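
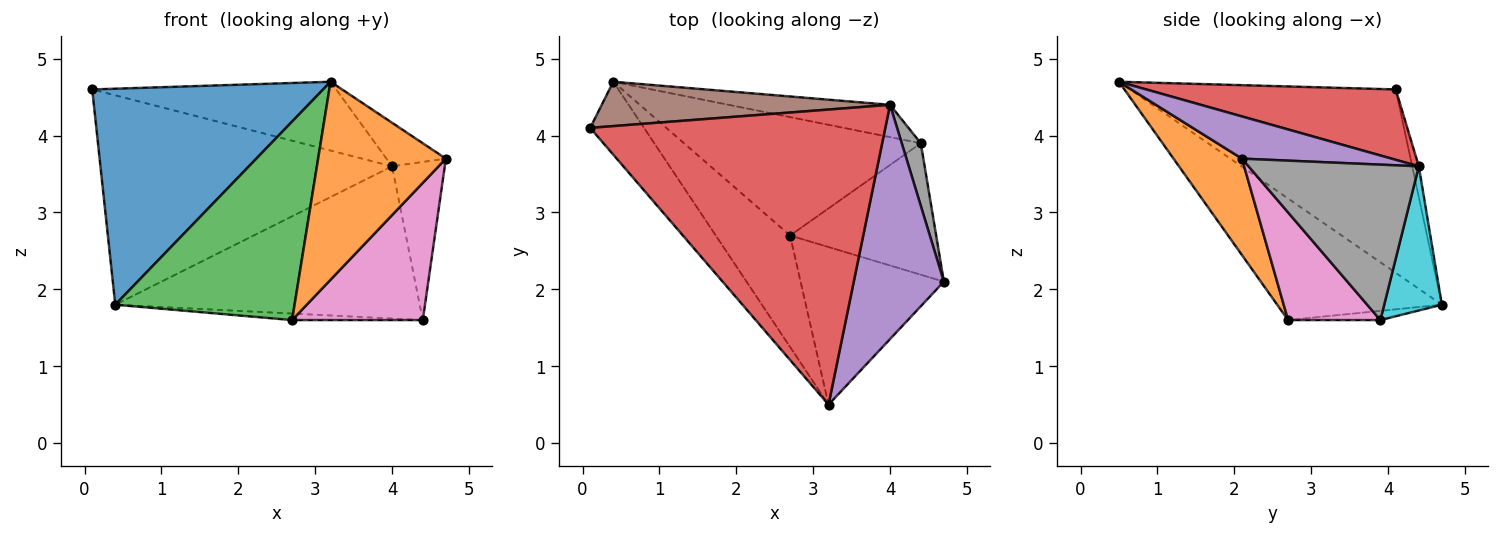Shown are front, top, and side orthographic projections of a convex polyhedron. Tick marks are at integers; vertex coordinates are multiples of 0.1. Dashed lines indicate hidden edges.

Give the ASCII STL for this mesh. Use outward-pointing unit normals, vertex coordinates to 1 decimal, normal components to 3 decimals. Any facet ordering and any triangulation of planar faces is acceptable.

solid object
 facet normal -0.737 -0.641 -0.216
  outer loop
   vertex 0.4 4.7 1.8
   vertex 3.2 0.5 4.7
   vertex 0.1 4.1 4.6
  endloop
 endfacet
 facet normal 0.387 -0.721 -0.574
  outer loop
   vertex 2.7 2.7 1.6
   vertex 4.7 2.1 3.7
   vertex 3.2 0.5 4.7
  endloop
 endfacet
 facet normal -0.625 -0.681 -0.382
  outer loop
   vertex 2.7 2.7 1.6
   vertex 3.2 0.5 4.7
   vertex 0.4 4.7 1.8
  endloop
 endfacet
 facet normal 0.226 0.221 0.949
  outer loop
   vertex 4.0 4.4 3.6
   vertex 0.1 4.1 4.6
   vertex 3.2 0.5 4.7
  endloop
 endfacet
 facet normal 0.418 0.166 0.893
  outer loop
   vertex 4.0 4.4 3.6
   vertex 3.2 0.5 4.7
   vertex 4.7 2.1 3.7
  endloop
 endfacet
 facet normal -0.022 0.978 0.207
  outer loop
   vertex 4.0 4.4 3.6
   vertex 0.4 4.7 1.8
   vertex 0.1 4.1 4.6
  endloop
 endfacet
 facet normal 0.454 -0.643 -0.616
  outer loop
   vertex 4.4 3.9 1.6
   vertex 4.7 2.1 3.7
   vertex 2.7 2.7 1.6
  endloop
 endfacet
 facet normal 0.949 0.294 0.116
  outer loop
   vertex 4.4 3.9 1.6
   vertex 4.0 4.4 3.6
   vertex 4.7 2.1 3.7
  endloop
 endfacet
 facet normal -0.039 0.055 -0.998
  outer loop
   vertex 4.4 3.9 1.6
   vertex 2.7 2.7 1.6
   vertex 0.4 4.7 1.8
  endloop
 endfacet
 facet normal 0.182 0.962 -0.204
  outer loop
   vertex 4.4 3.9 1.6
   vertex 0.4 4.7 1.8
   vertex 4.0 4.4 3.6
  endloop
 endfacet
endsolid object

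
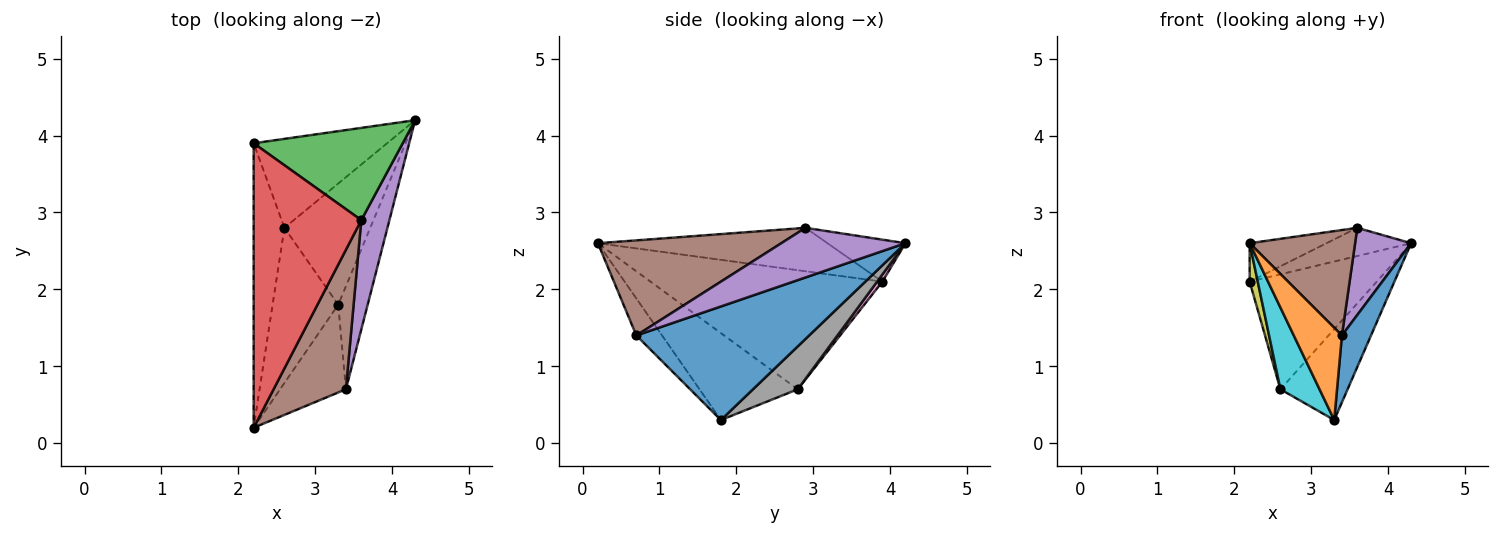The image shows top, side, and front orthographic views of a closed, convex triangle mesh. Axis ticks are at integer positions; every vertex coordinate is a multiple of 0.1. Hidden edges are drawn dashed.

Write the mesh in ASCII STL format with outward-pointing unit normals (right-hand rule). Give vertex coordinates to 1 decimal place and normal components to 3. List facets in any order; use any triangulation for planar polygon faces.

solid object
 facet normal 0.955 -0.161 -0.248
  outer loop
   vertex 3.4 0.7 1.4
   vertex 3.3 1.8 0.3
   vertex 4.3 4.2 2.6
  endloop
 endfacet
 facet normal -0.361 -0.676 -0.643
  outer loop
   vertex 3.4 0.7 1.4
   vertex 2.2 0.2 2.6
   vertex 3.3 1.8 0.3
  endloop
 endfacet
 facet normal -0.260 0.282 0.923
  outer loop
   vertex 3.6 2.9 2.8
   vertex 4.3 4.2 2.6
   vertex 2.2 3.9 2.1
  endloop
 endfacet
 facet normal -0.371 0.124 0.920
  outer loop
   vertex 3.6 2.9 2.8
   vertex 2.2 3.9 2.1
   vertex 2.2 0.2 2.6
  endloop
 endfacet
 facet normal 0.810 -0.366 0.459
  outer loop
   vertex 3.6 2.9 2.8
   vertex 3.4 0.7 1.4
   vertex 4.3 4.2 2.6
  endloop
 endfacet
 facet normal 0.724 -0.416 0.550
  outer loop
   vertex 3.6 2.9 2.8
   vertex 2.2 0.2 2.6
   vertex 3.4 0.7 1.4
  endloop
 endfacet
 facet normal 0.033 0.790 -0.612
  outer loop
   vertex 2.6 2.8 0.7
   vertex 2.2 3.9 2.1
   vertex 4.3 4.2 2.6
  endloop
 endfacet
 facet normal 0.371 0.557 -0.743
  outer loop
   vertex 2.6 2.8 0.7
   vertex 4.3 4.2 2.6
   vertex 3.3 1.8 0.3
  endloop
 endfacet
 facet normal -0.968 -0.034 -0.250
  outer loop
   vertex 2.6 2.8 0.7
   vertex 2.2 0.2 2.6
   vertex 2.2 3.9 2.1
  endloop
 endfacet
 facet normal -0.761 -0.303 -0.574
  outer loop
   vertex 2.6 2.8 0.7
   vertex 3.3 1.8 0.3
   vertex 2.2 0.2 2.6
  endloop
 endfacet
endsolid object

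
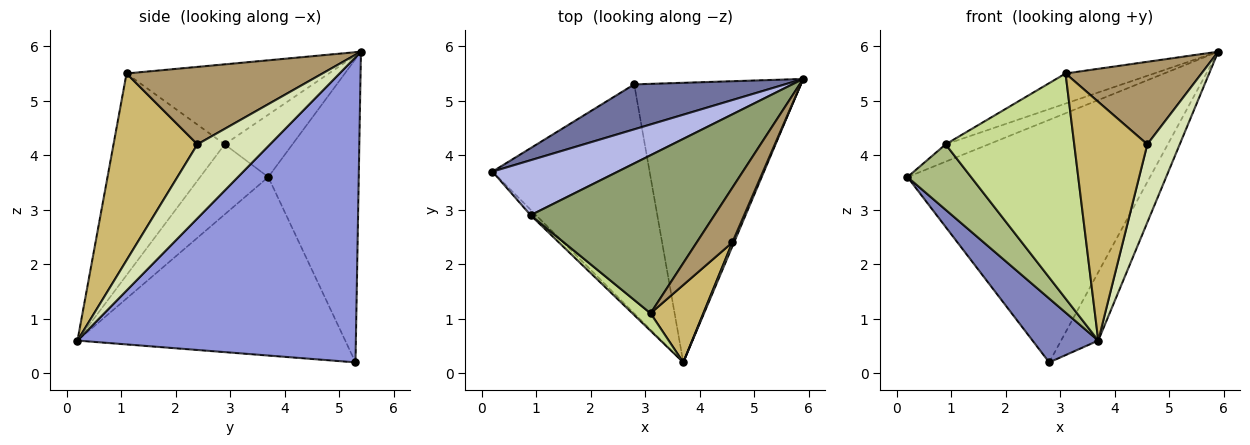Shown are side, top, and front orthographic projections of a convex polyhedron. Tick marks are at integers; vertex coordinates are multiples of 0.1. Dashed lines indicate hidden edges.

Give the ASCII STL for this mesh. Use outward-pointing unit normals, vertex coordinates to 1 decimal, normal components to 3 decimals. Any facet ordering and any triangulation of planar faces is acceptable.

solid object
 facet normal -0.344 0.923 0.171
  outer loop
   vertex 2.8 5.3 0.2
   vertex 0.2 3.7 3.6
   vertex 5.9 5.4 5.9
  endloop
 endfacet
 facet normal -0.738 -0.181 -0.650
  outer loop
   vertex 2.8 5.3 0.2
   vertex 3.7 0.2 0.6
   vertex 0.2 3.7 3.6
  endloop
 endfacet
 facet normal 0.872 0.116 -0.476
  outer loop
   vertex 2.8 5.3 0.2
   vertex 5.9 5.4 5.9
   vertex 3.7 0.2 0.6
  endloop
 endfacet
 facet normal -0.429 0.271 0.862
  outer loop
   vertex 0.9 2.9 4.2
   vertex 5.9 5.4 5.9
   vertex 0.2 3.7 3.6
  endloop
 endfacet
 facet normal -0.393 0.172 0.903
  outer loop
   vertex 0.9 2.9 4.2
   vertex 3.1 1.1 5.5
   vertex 5.9 5.4 5.9
  endloop
 endfacet
 facet normal -0.730 -0.681 -0.057
  outer loop
   vertex 0.9 2.9 4.2
   vertex 0.2 3.7 3.6
   vertex 3.7 0.2 0.6
  endloop
 endfacet
 facet normal -0.653 -0.755 0.059
  outer loop
   vertex 0.9 2.9 4.2
   vertex 3.7 0.2 0.6
   vertex 3.1 1.1 5.5
  endloop
 endfacet
 facet normal 0.913 -0.407 0.021
  outer loop
   vertex 4.6 2.4 4.2
   vertex 3.7 0.2 0.6
   vertex 5.9 5.4 5.9
  endloop
 endfacet
 facet normal 0.769 -0.533 0.353
  outer loop
   vertex 4.6 2.4 4.2
   vertex 5.9 5.4 5.9
   vertex 3.1 1.1 5.5
  endloop
 endfacet
 facet normal 0.737 -0.643 0.208
  outer loop
   vertex 4.6 2.4 4.2
   vertex 3.1 1.1 5.5
   vertex 3.7 0.2 0.6
  endloop
 endfacet
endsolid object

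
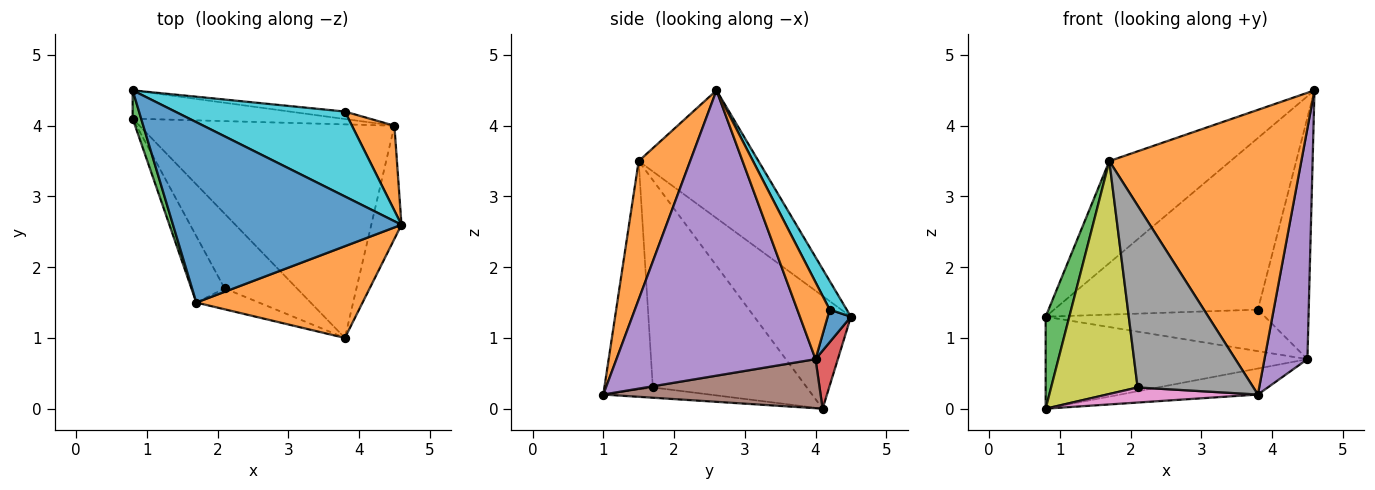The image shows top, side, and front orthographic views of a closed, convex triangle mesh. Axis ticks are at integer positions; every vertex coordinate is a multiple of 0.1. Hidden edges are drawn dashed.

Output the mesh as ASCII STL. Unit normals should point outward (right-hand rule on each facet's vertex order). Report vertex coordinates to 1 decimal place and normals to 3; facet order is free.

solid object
 facet normal -0.438 0.443 0.783
  outer loop
   vertex 1.7 1.5 3.5
   vertex 4.6 2.6 4.5
   vertex 0.8 4.5 1.3
  endloop
 endfacet
 facet normal 0.247 -0.922 0.297
  outer loop
   vertex 1.7 1.5 3.5
   vertex 3.8 1.0 0.2
   vertex 4.6 2.6 4.5
  endloop
 endfacet
 facet normal -0.969 -0.237 0.073
  outer loop
   vertex 1.7 1.5 3.5
   vertex 0.8 4.5 1.3
   vertex 0.8 4.1 0.0
  endloop
 endfacet
 facet normal 0.081 0.953 -0.293
  outer loop
   vertex 4.5 4.0 0.7
   vertex 0.8 4.1 0.0
   vertex 0.8 4.5 1.3
  endloop
 endfacet
 facet normal 0.972 -0.210 -0.103
  outer loop
   vertex 4.5 4.0 0.7
   vertex 4.6 2.6 4.5
   vertex 3.8 1.0 0.2
  endloop
 endfacet
 facet normal 0.188 0.119 -0.975
  outer loop
   vertex 4.5 4.0 0.7
   vertex 3.8 1.0 0.2
   vertex 0.8 4.1 0.0
  endloop
 endfacet
 facet normal -0.138 -0.196 -0.971
  outer loop
   vertex 2.1 1.7 0.3
   vertex 0.8 4.1 0.0
   vertex 3.8 1.0 0.2
  endloop
 endfacet
 facet normal -0.384 -0.917 -0.105
  outer loop
   vertex 2.1 1.7 0.3
   vertex 3.8 1.0 0.2
   vertex 1.7 1.5 3.5
  endloop
 endfacet
 facet normal -0.864 -0.485 -0.138
  outer loop
   vertex 2.1 1.7 0.3
   vertex 1.7 1.5 3.5
   vertex 0.8 4.1 0.0
  endloop
 endfacet
 facet normal 0.075 0.894 0.442
  outer loop
   vertex 3.8 4.2 1.4
   vertex 0.8 4.5 1.3
   vertex 4.6 2.6 4.5
  endloop
 endfacet
 facet normal 0.104 0.979 -0.176
  outer loop
   vertex 3.8 4.2 1.4
   vertex 4.5 4.0 0.7
   vertex 0.8 4.5 1.3
  endloop
 endfacet
 facet normal 0.515 0.808 0.284
  outer loop
   vertex 3.8 4.2 1.4
   vertex 4.6 2.6 4.5
   vertex 4.5 4.0 0.7
  endloop
 endfacet
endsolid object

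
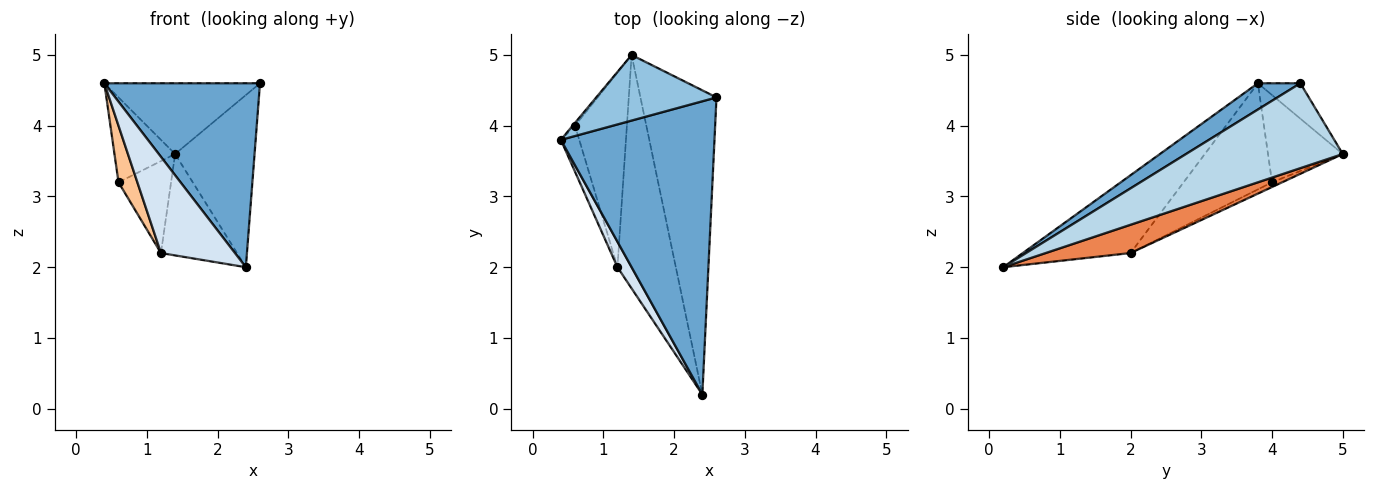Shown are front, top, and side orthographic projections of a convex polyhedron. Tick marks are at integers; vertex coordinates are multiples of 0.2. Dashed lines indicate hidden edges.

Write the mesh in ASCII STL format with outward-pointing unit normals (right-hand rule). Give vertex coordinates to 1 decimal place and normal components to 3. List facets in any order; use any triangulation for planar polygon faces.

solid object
 facet normal 0.143 -0.526 0.838
  outer loop
   vertex 2.4 0.2 2.0
   vertex 2.6 4.4 4.6
   vertex 0.4 3.8 4.6
  endloop
 endfacet
 facet normal -0.196 0.719 0.667
  outer loop
   vertex 1.4 5.0 3.6
   vertex 0.4 3.8 4.6
   vertex 2.6 4.4 4.6
  endloop
 endfacet
 facet normal 0.697 0.353 -0.624
  outer loop
   vertex 1.4 5.0 3.6
   vertex 2.6 4.4 4.6
   vertex 2.4 0.2 2.0
  endloop
 endfacet
 facet normal -0.815 -0.560 0.148
  outer loop
   vertex 1.2 2.0 2.2
   vertex 2.4 0.2 2.0
   vertex 0.4 3.8 4.6
  endloop
 endfacet
 facet normal 0.406 0.364 -0.838
  outer loop
   vertex 1.2 2.0 2.2
   vertex 1.4 5.0 3.6
   vertex 2.4 0.2 2.0
  endloop
 endfacet
 facet normal -0.777 0.630 -0.021
  outer loop
   vertex 0.6 4.0 3.2
   vertex 0.4 3.8 4.6
   vertex 1.4 5.0 3.6
  endloop
 endfacet
 facet normal -0.964 -0.206 -0.167
  outer loop
   vertex 0.6 4.0 3.2
   vertex 1.2 2.0 2.2
   vertex 0.4 3.8 4.6
  endloop
 endfacet
 facet normal -0.082 0.426 -0.901
  outer loop
   vertex 0.6 4.0 3.2
   vertex 1.4 5.0 3.6
   vertex 1.2 2.0 2.2
  endloop
 endfacet
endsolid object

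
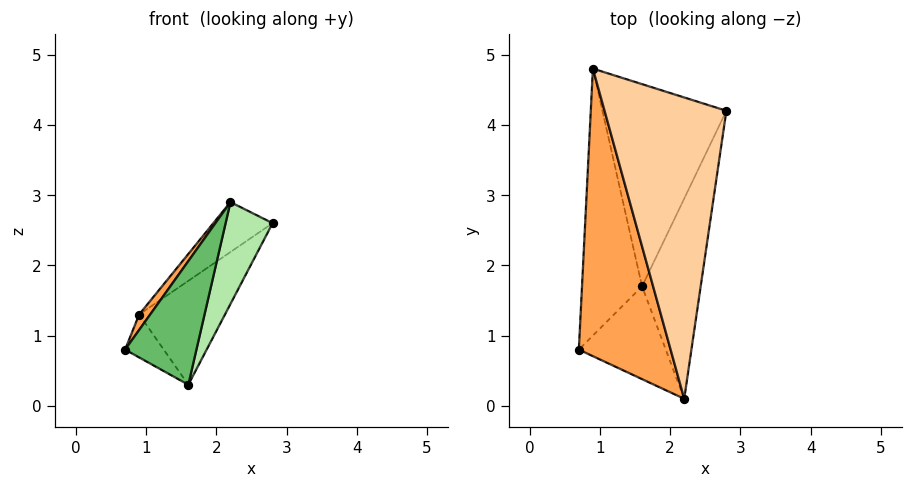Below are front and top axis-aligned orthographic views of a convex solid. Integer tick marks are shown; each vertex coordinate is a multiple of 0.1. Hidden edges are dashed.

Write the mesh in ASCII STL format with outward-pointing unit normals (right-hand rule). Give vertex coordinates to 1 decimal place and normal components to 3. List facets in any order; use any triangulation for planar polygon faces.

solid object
 facet normal -0.577 0.130 -0.806
  outer loop
   vertex 1.6 1.7 0.3
   vertex 0.7 0.8 0.8
   vertex 0.9 4.8 1.3
  endloop
 endfacet
 facet normal 0.601 0.365 -0.711
  outer loop
   vertex 1.6 1.7 0.3
   vertex 0.9 4.8 1.3
   vertex 2.8 4.2 2.6
  endloop
 endfacet
 facet normal -0.818 -0.031 0.574
  outer loop
   vertex 2.2 0.1 2.9
   vertex 0.9 4.8 1.3
   vertex 0.7 0.8 0.8
  endloop
 endfacet
 facet normal -0.529 0.139 0.837
  outer loop
   vertex 2.2 0.1 2.9
   vertex 2.8 4.2 2.6
   vertex 0.9 4.8 1.3
  endloop
 endfacet
 facet normal 0.423 -0.725 -0.544
  outer loop
   vertex 2.2 0.1 2.9
   vertex 0.7 0.8 0.8
   vertex 1.6 1.7 0.3
  endloop
 endfacet
 facet normal 0.936 -0.160 -0.314
  outer loop
   vertex 2.2 0.1 2.9
   vertex 1.6 1.7 0.3
   vertex 2.8 4.2 2.6
  endloop
 endfacet
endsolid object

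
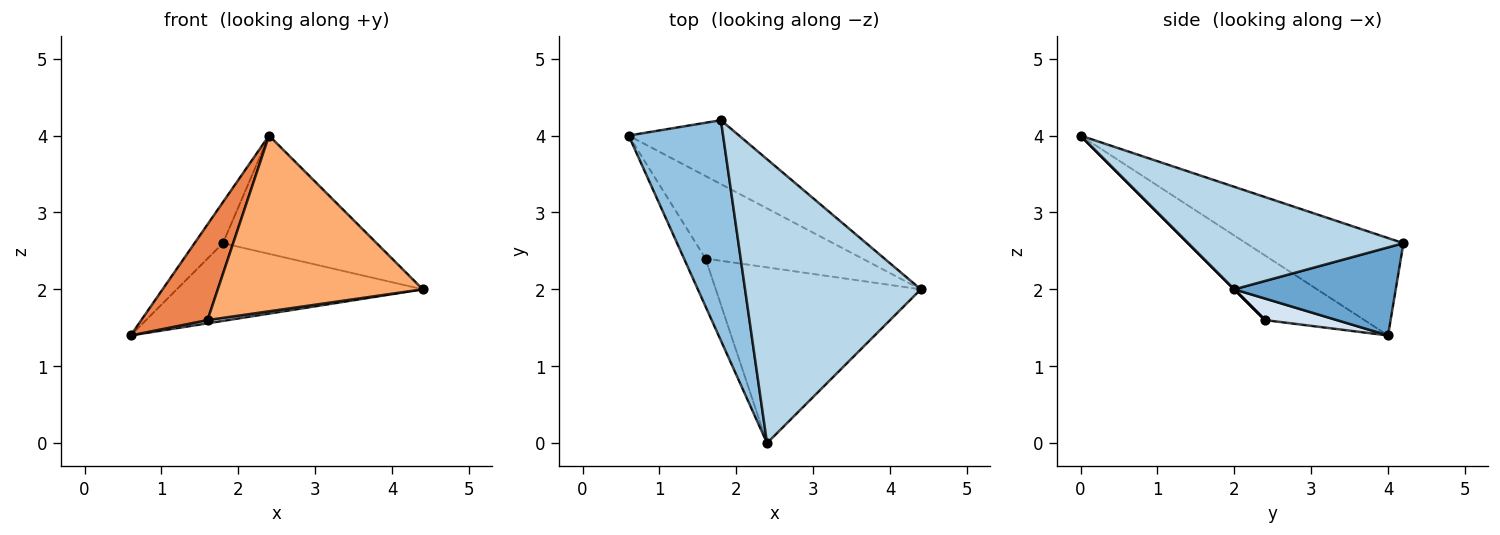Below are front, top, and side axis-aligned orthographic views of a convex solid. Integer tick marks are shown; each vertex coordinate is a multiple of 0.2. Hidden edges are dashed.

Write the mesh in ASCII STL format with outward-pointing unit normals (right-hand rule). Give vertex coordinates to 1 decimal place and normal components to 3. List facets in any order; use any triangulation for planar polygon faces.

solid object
 facet normal 0.452 0.689 -0.567
  outer loop
   vertex 1.8 4.2 2.6
   vertex 4.4 2.0 2.0
   vertex 0.6 4.0 1.4
  endloop
 endfacet
 facet normal -0.712 0.128 0.690
  outer loop
   vertex 1.8 4.2 2.6
   vertex 0.6 4.0 1.4
   vertex 2.4 0.0 4.0
  endloop
 endfacet
 facet normal 0.474 0.339 0.813
  outer loop
   vertex 1.8 4.2 2.6
   vertex 2.4 0.0 4.0
   vertex 4.4 2.0 2.0
  endloop
 endfacet
 facet normal 0.136 -0.039 -0.990
  outer loop
   vertex 1.6 2.4 1.6
   vertex 0.6 4.0 1.4
   vertex 4.4 2.0 2.0
  endloop
 endfacet
 facet normal -0.802 -0.535 -0.267
  outer loop
   vertex 1.6 2.4 1.6
   vertex 2.4 0.0 4.0
   vertex 0.6 4.0 1.4
  endloop
 endfacet
 facet normal 0.000 -0.707 -0.707
  outer loop
   vertex 1.6 2.4 1.6
   vertex 4.4 2.0 2.0
   vertex 2.4 0.0 4.0
  endloop
 endfacet
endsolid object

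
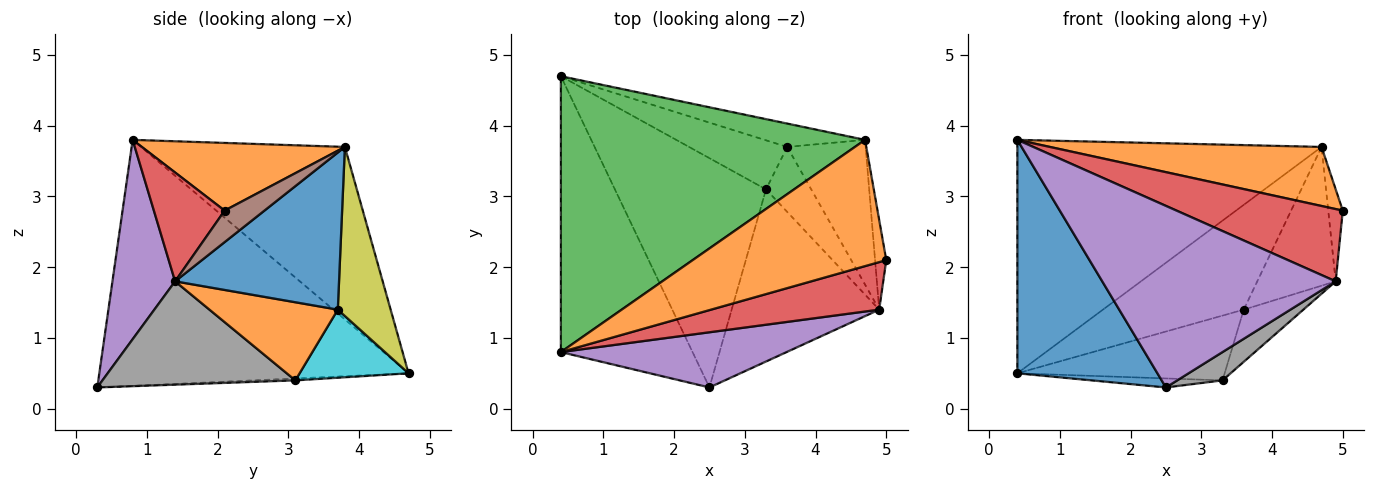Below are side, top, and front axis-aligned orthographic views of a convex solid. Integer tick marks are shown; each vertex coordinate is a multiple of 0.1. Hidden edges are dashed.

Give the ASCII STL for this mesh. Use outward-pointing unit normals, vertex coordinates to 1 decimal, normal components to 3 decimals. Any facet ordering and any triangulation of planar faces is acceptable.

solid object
 facet normal -0.819 -0.371 -0.438
  outer loop
   vertex 2.5 0.3 0.3
   vertex 0.4 0.8 3.8
   vertex 0.4 4.7 0.5
  endloop
 endfacet
 facet normal 0.302 -0.404 0.864
  outer loop
   vertex 4.7 3.8 3.7
   vertex 0.4 0.8 3.8
   vertex 5.0 2.1 2.8
  endloop
 endfacet
 facet normal -0.397 0.593 0.701
  outer loop
   vertex 4.7 3.8 3.7
   vertex 0.4 4.7 0.5
   vertex 0.4 0.8 3.8
  endloop
 endfacet
 facet normal 0.335 -0.787 0.518
  outer loop
   vertex 4.9 1.4 1.8
   vertex 5.0 2.1 2.8
   vertex 0.4 0.8 3.8
  endloop
 endfacet
 facet normal 0.249 -0.927 0.282
  outer loop
   vertex 4.9 1.4 1.8
   vertex 0.4 0.8 3.8
   vertex 2.5 0.3 0.3
  endloop
 endfacet
 facet normal 0.891 0.325 -0.317
  outer loop
   vertex 4.9 1.4 1.8
   vertex 4.7 3.8 3.7
   vertex 5.0 2.1 2.8
  endloop
 endfacet
 facet normal -0.013 0.039 -0.999
  outer loop
   vertex 3.3 3.1 0.4
   vertex 2.5 0.3 0.3
   vertex 0.4 4.7 0.5
  endloop
 endfacet
 facet normal 0.569 -0.133 -0.812
  outer loop
   vertex 3.3 3.1 0.4
   vertex 4.9 1.4 1.8
   vertex 2.5 0.3 0.3
  endloop
 endfacet
 facet normal 0.344 0.917 -0.204
  outer loop
   vertex 3.6 3.7 1.4
   vertex 0.4 4.7 0.5
   vertex 4.7 3.8 3.7
  endloop
 endfacet
 facet normal 0.386 0.735 -0.557
  outer loop
   vertex 3.6 3.7 1.4
   vertex 3.3 3.1 0.4
   vertex 0.4 4.7 0.5
  endloop
 endfacet
 facet normal 0.823 0.394 -0.411
  outer loop
   vertex 3.6 3.7 1.4
   vertex 4.7 3.8 3.7
   vertex 4.9 1.4 1.8
  endloop
 endfacet
 facet normal 0.803 0.373 -0.465
  outer loop
   vertex 3.6 3.7 1.4
   vertex 4.9 1.4 1.8
   vertex 3.3 3.1 0.4
  endloop
 endfacet
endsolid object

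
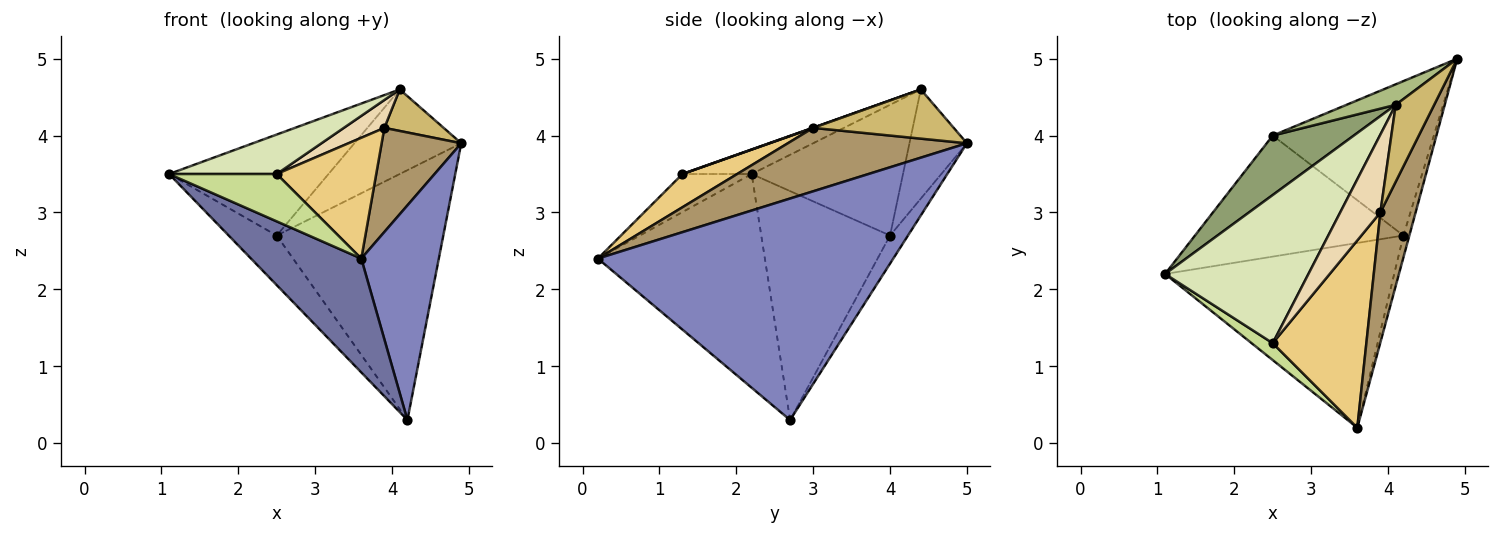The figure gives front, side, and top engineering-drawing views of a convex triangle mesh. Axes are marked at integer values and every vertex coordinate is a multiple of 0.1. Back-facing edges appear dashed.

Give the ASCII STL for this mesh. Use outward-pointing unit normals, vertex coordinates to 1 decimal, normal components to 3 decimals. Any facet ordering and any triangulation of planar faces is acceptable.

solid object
 facet normal -0.622 -0.411 -0.667
  outer loop
   vertex 4.2 2.7 0.3
   vertex 3.6 0.2 2.4
   vertex 1.1 2.2 3.5
  endloop
 endfacet
 facet normal 0.967 -0.254 -0.026
  outer loop
   vertex 4.2 2.7 0.3
   vertex 4.9 5.0 3.9
   vertex 3.6 0.2 2.4
  endloop
 endfacet
 facet normal -0.713 0.266 -0.649
  outer loop
   vertex 2.5 4.0 2.7
   vertex 4.2 2.7 0.3
   vertex 1.1 2.2 3.5
  endloop
 endfacet
 facet normal -0.091 0.847 -0.523
  outer loop
   vertex 2.5 4.0 2.7
   vertex 4.9 5.0 3.9
   vertex 4.2 2.7 0.3
  endloop
 endfacet
 facet normal -0.633 0.667 0.393
  outer loop
   vertex 4.1 4.4 4.6
   vertex 2.5 4.0 2.7
   vertex 1.1 2.2 3.5
  endloop
 endfacet
 facet normal -0.463 0.861 0.209
  outer loop
   vertex 4.1 4.4 4.6
   vertex 4.9 5.0 3.9
   vertex 2.5 4.0 2.7
  endloop
 endfacet
 facet normal -0.518 -0.806 0.288
  outer loop
   vertex 2.5 1.3 3.5
   vertex 1.1 2.2 3.5
   vertex 3.6 0.2 2.4
  endloop
 endfacet
 facet normal -0.163 -0.254 0.953
  outer loop
   vertex 2.5 1.3 3.5
   vertex 4.1 4.4 4.6
   vertex 1.1 2.2 3.5
  endloop
 endfacet
 facet normal 0.815 -0.362 0.453
  outer loop
   vertex 3.9 3.0 4.1
   vertex 3.6 0.2 2.4
   vertex 4.9 5.0 3.9
  endloop
 endfacet
 facet normal 0.748 -0.315 0.584
  outer loop
   vertex 3.9 3.0 4.1
   vertex 4.9 5.0 3.9
   vertex 4.1 4.4 4.6
  endloop
 endfacet
 facet normal 0.286 -0.520 0.805
  outer loop
   vertex 3.9 3.0 4.1
   vertex 2.5 1.3 3.5
   vertex 3.6 0.2 2.4
  endloop
 endfacet
 facet normal 0.006 -0.337 0.941
  outer loop
   vertex 3.9 3.0 4.1
   vertex 4.1 4.4 4.6
   vertex 2.5 1.3 3.5
  endloop
 endfacet
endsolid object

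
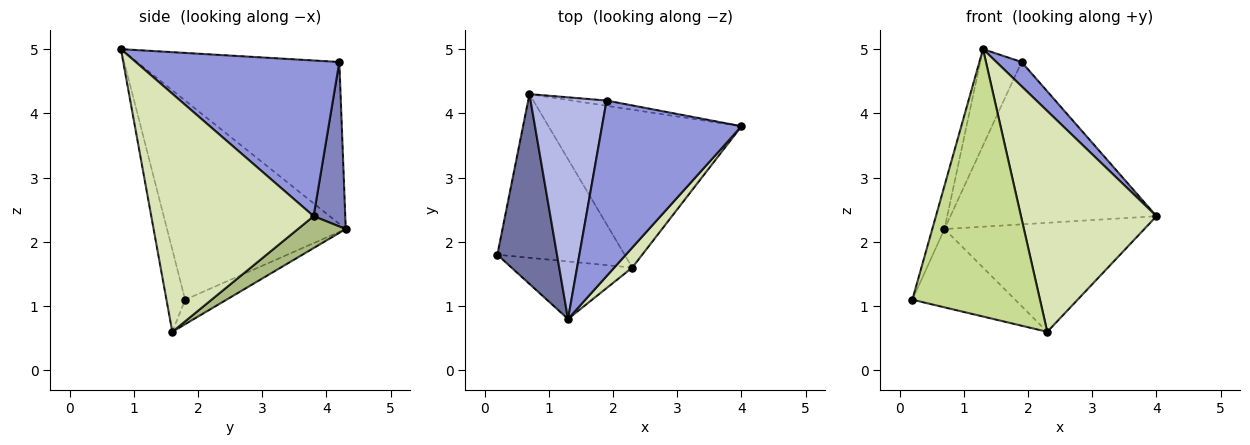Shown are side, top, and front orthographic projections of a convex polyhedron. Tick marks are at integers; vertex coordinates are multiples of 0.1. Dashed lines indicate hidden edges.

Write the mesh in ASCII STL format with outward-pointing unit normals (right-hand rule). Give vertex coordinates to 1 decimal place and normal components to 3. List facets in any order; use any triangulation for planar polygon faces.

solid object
 facet normal -0.956 0.065 0.286
  outer loop
   vertex 1.3 0.8 5.0
   vertex 0.7 4.3 2.2
   vertex 0.2 1.8 1.1
  endloop
 endfacet
 facet normal 0.152 0.988 -0.032
  outer loop
   vertex 1.9 4.2 4.8
   vertex 4.0 3.8 2.4
   vertex 0.7 4.3 2.2
  endloop
 endfacet
 facet normal 0.742 -0.092 0.664
  outer loop
   vertex 1.9 4.2 4.8
   vertex 1.3 0.8 5.0
   vertex 4.0 3.8 2.4
  endloop
 endfacet
 facet normal -0.890 0.182 0.418
  outer loop
   vertex 1.9 4.2 4.8
   vertex 0.7 4.3 2.2
   vertex 1.3 0.8 5.0
  endloop
 endfacet
 facet normal -0.171 0.425 -0.889
  outer loop
   vertex 2.3 1.6 0.6
   vertex 0.2 1.8 1.1
   vertex 0.7 4.3 2.2
  endloop
 endfacet
 facet normal 0.135 0.563 -0.815
  outer loop
   vertex 2.3 1.6 0.6
   vertex 0.7 4.3 2.2
   vertex 4.0 3.8 2.4
  endloop
 endfacet
 facet normal -0.142 -0.968 -0.208
  outer loop
   vertex 2.3 1.6 0.6
   vertex 1.3 0.8 5.0
   vertex 0.2 1.8 1.1
  endloop
 endfacet
 facet normal 0.766 -0.640 0.058
  outer loop
   vertex 2.3 1.6 0.6
   vertex 4.0 3.8 2.4
   vertex 1.3 0.8 5.0
  endloop
 endfacet
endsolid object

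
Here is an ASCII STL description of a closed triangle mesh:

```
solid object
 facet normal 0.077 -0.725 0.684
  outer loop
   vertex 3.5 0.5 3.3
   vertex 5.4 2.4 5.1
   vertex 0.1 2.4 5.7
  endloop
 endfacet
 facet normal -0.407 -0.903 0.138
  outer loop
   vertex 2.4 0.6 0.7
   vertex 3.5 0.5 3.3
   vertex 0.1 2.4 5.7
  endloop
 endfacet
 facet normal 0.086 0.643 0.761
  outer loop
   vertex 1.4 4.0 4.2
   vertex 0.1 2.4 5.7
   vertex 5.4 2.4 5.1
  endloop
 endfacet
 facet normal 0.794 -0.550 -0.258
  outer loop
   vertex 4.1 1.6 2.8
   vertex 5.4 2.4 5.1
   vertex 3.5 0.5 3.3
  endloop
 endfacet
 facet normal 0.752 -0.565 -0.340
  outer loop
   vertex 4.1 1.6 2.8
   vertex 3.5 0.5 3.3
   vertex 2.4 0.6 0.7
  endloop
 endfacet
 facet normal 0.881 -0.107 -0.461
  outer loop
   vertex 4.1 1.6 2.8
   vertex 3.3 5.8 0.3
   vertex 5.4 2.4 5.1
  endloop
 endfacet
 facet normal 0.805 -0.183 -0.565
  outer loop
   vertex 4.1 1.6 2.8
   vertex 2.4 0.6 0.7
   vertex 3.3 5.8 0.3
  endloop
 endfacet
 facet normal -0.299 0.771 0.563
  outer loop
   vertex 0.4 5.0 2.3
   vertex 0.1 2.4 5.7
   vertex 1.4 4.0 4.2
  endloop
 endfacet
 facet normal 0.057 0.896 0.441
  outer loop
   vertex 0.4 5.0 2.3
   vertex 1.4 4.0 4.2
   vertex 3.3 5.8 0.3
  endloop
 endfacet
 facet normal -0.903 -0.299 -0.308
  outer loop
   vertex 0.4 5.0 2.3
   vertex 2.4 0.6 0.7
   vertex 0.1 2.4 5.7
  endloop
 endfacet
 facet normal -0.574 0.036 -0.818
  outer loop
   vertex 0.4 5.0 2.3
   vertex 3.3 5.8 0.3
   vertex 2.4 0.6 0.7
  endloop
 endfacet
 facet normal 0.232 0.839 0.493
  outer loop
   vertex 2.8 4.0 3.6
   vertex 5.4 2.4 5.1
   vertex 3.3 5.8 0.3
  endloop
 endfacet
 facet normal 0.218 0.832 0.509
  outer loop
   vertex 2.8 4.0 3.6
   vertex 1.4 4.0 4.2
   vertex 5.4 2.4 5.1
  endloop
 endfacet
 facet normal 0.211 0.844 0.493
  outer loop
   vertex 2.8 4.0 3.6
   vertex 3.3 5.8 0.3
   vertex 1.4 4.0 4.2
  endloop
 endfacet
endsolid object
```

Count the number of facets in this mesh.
14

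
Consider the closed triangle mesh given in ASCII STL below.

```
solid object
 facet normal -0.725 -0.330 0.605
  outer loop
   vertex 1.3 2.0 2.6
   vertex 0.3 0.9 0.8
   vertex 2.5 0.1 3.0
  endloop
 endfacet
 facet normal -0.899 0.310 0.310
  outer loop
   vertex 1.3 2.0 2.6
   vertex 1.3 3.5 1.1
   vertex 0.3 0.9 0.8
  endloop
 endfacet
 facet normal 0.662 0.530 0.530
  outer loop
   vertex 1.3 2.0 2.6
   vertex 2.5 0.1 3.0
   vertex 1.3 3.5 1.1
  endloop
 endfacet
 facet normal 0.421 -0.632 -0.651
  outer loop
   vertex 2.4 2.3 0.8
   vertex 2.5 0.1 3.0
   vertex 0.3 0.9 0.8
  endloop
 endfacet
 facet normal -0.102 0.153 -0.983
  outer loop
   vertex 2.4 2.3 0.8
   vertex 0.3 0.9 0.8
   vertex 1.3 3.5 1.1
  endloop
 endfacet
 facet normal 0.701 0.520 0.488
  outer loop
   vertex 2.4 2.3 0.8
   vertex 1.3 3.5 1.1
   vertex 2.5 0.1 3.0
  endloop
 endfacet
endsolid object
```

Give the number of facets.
6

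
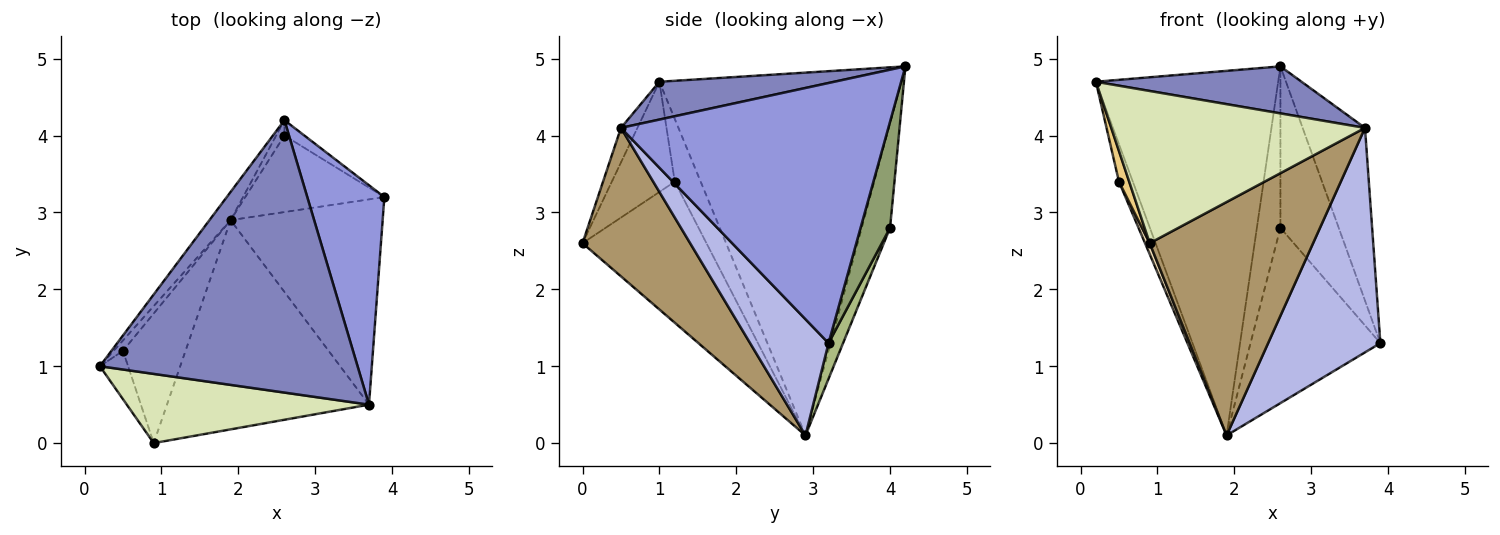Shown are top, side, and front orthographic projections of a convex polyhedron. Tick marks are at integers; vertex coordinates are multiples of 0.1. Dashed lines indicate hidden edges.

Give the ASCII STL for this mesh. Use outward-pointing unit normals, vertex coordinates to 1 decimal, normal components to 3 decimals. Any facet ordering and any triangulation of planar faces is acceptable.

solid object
 facet normal -0.798 0.601 -0.046
  outer loop
   vertex 1.9 2.9 0.1
   vertex 0.2 1.0 4.7
   vertex 2.6 4.2 4.9
  endloop
 endfacet
 facet normal 0.143 -0.168 0.975
  outer loop
   vertex 3.7 0.5 4.1
   vertex 2.6 4.2 4.9
   vertex 0.2 1.0 4.7
  endloop
 endfacet
 facet normal 0.936 0.218 0.277
  outer loop
   vertex 3.7 0.5 4.1
   vertex 3.9 3.2 1.3
   vertex 2.6 4.2 4.9
  endloop
 endfacet
 facet normal 0.458 -0.656 -0.600
  outer loop
   vertex 3.7 0.5 4.1
   vertex 1.9 2.9 0.1
   vertex 3.9 3.2 1.3
  endloop
 endfacet
 facet normal 0.450 0.889 -0.085
  outer loop
   vertex 2.6 4.0 2.8
   vertex 2.6 4.2 4.9
   vertex 3.9 3.2 1.3
  endloop
 endfacet
 facet normal 0.102 0.912 -0.398
  outer loop
   vertex 2.6 4.0 2.8
   vertex 3.9 3.2 1.3
   vertex 1.9 2.9 0.1
  endloop
 endfacet
 facet normal -0.768 0.638 -0.061
  outer loop
   vertex 2.6 4.0 2.8
   vertex 1.9 2.9 0.1
   vertex 2.6 4.2 4.9
  endloop
 endfacet
 facet normal -0.059 -0.909 0.413
  outer loop
   vertex 0.9 0.0 2.6
   vertex 3.7 0.5 4.1
   vertex 0.2 1.0 4.7
  endloop
 endfacet
 facet normal 0.440 -0.668 -0.599
  outer loop
   vertex 0.9 0.0 2.6
   vertex 1.9 2.9 0.1
   vertex 3.7 0.5 4.1
  endloop
 endfacet
 facet normal -0.874 0.468 -0.130
  outer loop
   vertex 0.5 1.2 3.4
   vertex 0.2 1.0 4.7
   vertex 1.9 2.9 0.1
  endloop
 endfacet
 facet normal -0.957 -0.156 -0.245
  outer loop
   vertex 0.5 1.2 3.4
   vertex 0.9 0.0 2.6
   vertex 0.2 1.0 4.7
  endloop
 endfacet
 facet normal -0.914 -0.034 -0.405
  outer loop
   vertex 0.5 1.2 3.4
   vertex 1.9 2.9 0.1
   vertex 0.9 0.0 2.6
  endloop
 endfacet
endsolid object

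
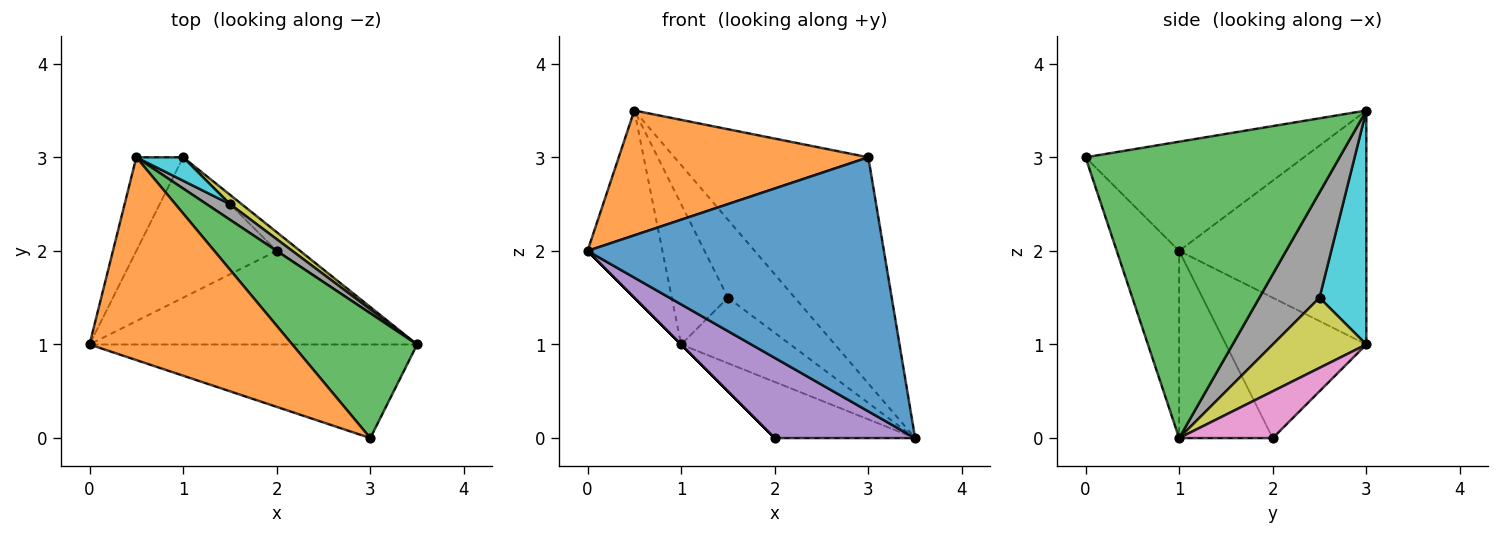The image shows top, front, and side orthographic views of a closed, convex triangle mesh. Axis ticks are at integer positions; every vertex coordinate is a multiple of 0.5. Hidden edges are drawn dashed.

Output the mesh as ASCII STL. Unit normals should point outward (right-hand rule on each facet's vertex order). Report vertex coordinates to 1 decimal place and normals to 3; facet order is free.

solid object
 facet normal -0.194 -0.921 -0.339
  outer loop
   vertex 3.0 0.0 3.0
   vertex 0.0 1.0 2.0
   vertex 3.5 1.0 0.0
  endloop
 endfacet
 facet normal -0.417 -0.476 0.774
  outer loop
   vertex 3.0 0.0 3.0
   vertex 0.5 3.0 3.5
   vertex 0.0 1.0 2.0
  endloop
 endfacet
 facet normal 0.754 0.575 0.317
  outer loop
   vertex 3.0 0.0 3.0
   vertex 3.5 1.0 0.0
   vertex 0.5 3.0 3.5
  endloop
 endfacet
 facet normal -0.913 0.365 -0.183
  outer loop
   vertex 1.0 3.0 1.0
   vertex 0.0 1.0 2.0
   vertex 0.5 3.0 3.5
  endloop
 endfacet
 facet normal -0.398 -0.597 -0.697
  outer loop
   vertex 2.0 2.0 0.0
   vertex 3.5 1.0 0.0
   vertex 0.0 1.0 2.0
  endloop
 endfacet
 facet normal -0.707 0.000 -0.707
  outer loop
   vertex 2.0 2.0 0.0
   vertex 0.0 1.0 2.0
   vertex 1.0 3.0 1.0
  endloop
 endfacet
 facet normal 0.535 0.802 -0.267
  outer loop
   vertex 2.0 2.0 0.0
   vertex 1.0 3.0 1.0
   vertex 3.5 1.0 0.0
  endloop
 endfacet
 facet normal 0.662 0.735 0.147
  outer loop
   vertex 1.5 2.5 1.5
   vertex 0.5 3.0 3.5
   vertex 3.5 1.0 0.0
  endloop
 endfacet
 facet normal 0.647 0.755 0.108
  outer loop
   vertex 1.5 2.5 1.5
   vertex 3.5 1.0 0.0
   vertex 1.0 3.0 1.0
  endloop
 endfacet
 facet normal 0.635 0.762 0.127
  outer loop
   vertex 1.5 2.5 1.5
   vertex 1.0 3.0 1.0
   vertex 0.5 3.0 3.5
  endloop
 endfacet
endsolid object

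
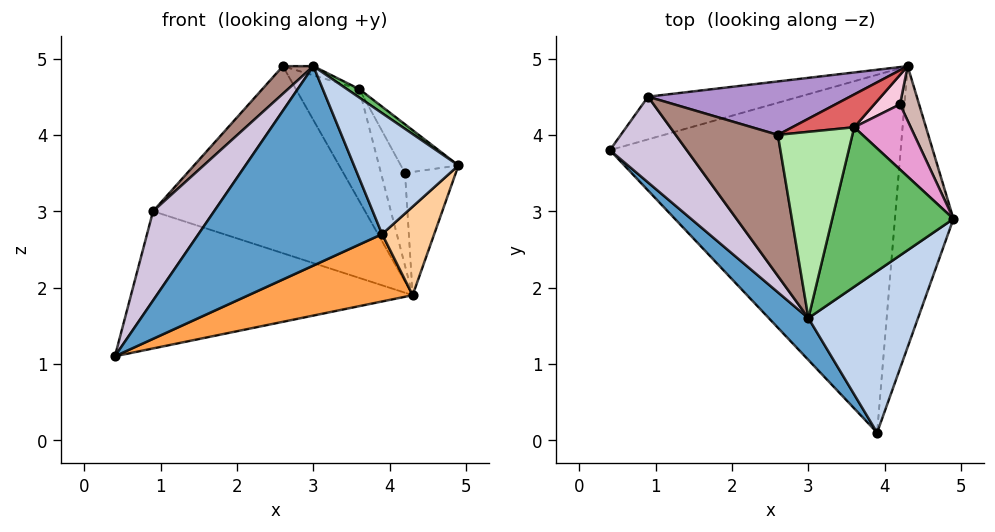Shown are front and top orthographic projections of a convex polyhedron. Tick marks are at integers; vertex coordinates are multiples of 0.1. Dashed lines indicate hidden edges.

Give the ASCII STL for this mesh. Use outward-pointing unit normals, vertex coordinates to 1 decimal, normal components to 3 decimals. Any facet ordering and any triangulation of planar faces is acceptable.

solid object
 facet normal -0.748 -0.649 0.136
  outer loop
   vertex 3.0 1.6 4.9
   vertex 0.4 3.8 1.1
   vertex 3.9 0.1 2.7
  endloop
 endfacet
 facet normal 0.692 -0.433 0.578
  outer loop
   vertex 3.0 1.6 4.9
   vertex 3.9 0.1 2.7
   vertex 4.9 2.9 3.6
  endloop
 endfacet
 facet normal 0.246 -0.179 -0.953
  outer loop
   vertex 4.3 4.9 1.9
   vertex 3.9 0.1 2.7
   vertex 0.4 3.8 1.1
  endloop
 endfacet
 facet normal 0.862 -0.152 -0.484
  outer loop
   vertex 4.3 4.9 1.9
   vertex 4.9 2.9 3.6
   vertex 3.9 0.1 2.7
  endloop
 endfacet
 facet normal 0.584 -0.043 0.811
  outer loop
   vertex 3.6 4.1 4.6
   vertex 3.0 1.6 4.9
   vertex 4.9 2.9 3.6
  endloop
 endfacet
 facet normal 0.283 0.047 0.958
  outer loop
   vertex 3.6 4.1 4.6
   vertex 2.6 4.0 4.9
   vertex 3.0 1.6 4.9
  endloop
 endfacet
 facet normal -0.012 0.960 0.281
  outer loop
   vertex 3.6 4.1 4.6
   vertex 4.3 4.9 1.9
   vertex 2.6 4.0 4.9
  endloop
 endfacet
 facet normal -0.204 0.935 -0.291
  outer loop
   vertex 0.9 4.5 3.0
   vertex 4.3 4.9 1.9
   vertex 0.4 3.8 1.1
  endloop
 endfacet
 facet normal -0.024 0.961 0.275
  outer loop
   vertex 0.9 4.5 3.0
   vertex 2.6 4.0 4.9
   vertex 4.3 4.9 1.9
  endloop
 endfacet
 facet normal -0.851 -0.378 0.363
  outer loop
   vertex 0.9 4.5 3.0
   vertex 0.4 3.8 1.1
   vertex 3.0 1.6 4.9
  endloop
 endfacet
 facet normal -0.756 -0.126 0.643
  outer loop
   vertex 0.9 4.5 3.0
   vertex 3.0 1.6 4.9
   vertex 2.6 4.0 4.9
  endloop
 endfacet
 facet normal 0.885 0.426 0.188
  outer loop
   vertex 4.2 4.4 3.5
   vertex 4.9 2.9 3.6
   vertex 4.3 4.9 1.9
  endloop
 endfacet
 facet normal 0.760 0.389 0.521
  outer loop
   vertex 4.2 4.4 3.5
   vertex 3.6 4.1 4.6
   vertex 4.9 2.9 3.6
  endloop
 endfacet
 facet normal 0.078 0.950 0.302
  outer loop
   vertex 4.2 4.4 3.5
   vertex 4.3 4.9 1.9
   vertex 3.6 4.1 4.6
  endloop
 endfacet
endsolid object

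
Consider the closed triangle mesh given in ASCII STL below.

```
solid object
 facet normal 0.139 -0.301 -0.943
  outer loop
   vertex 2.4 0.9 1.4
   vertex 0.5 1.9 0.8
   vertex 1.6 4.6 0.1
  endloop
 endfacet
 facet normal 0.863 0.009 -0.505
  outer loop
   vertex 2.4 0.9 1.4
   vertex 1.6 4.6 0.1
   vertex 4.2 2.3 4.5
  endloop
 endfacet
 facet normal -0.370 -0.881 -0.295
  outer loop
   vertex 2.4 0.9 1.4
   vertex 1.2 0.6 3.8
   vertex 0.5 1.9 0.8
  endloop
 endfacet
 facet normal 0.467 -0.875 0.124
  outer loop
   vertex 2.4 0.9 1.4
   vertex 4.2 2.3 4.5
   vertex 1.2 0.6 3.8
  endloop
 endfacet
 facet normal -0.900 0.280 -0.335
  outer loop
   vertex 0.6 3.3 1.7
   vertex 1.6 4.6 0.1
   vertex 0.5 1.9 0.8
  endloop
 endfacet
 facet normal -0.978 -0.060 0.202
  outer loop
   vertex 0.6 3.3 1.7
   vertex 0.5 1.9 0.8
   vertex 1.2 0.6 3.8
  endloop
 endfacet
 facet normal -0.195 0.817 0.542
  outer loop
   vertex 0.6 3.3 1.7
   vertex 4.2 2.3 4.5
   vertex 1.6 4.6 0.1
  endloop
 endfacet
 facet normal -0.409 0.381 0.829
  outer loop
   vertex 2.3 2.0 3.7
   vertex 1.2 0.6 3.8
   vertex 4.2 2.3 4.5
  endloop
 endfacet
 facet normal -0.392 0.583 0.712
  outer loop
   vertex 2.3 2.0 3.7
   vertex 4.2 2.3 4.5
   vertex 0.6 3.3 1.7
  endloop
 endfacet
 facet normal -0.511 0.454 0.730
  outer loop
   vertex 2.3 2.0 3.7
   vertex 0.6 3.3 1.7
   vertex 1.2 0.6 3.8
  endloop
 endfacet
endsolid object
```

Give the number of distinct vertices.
7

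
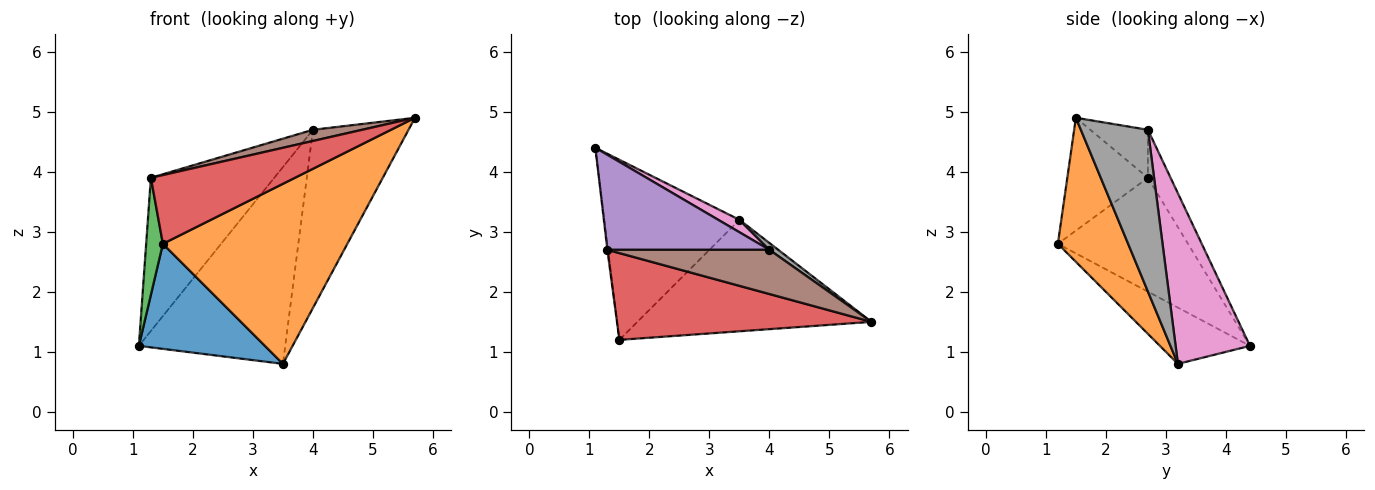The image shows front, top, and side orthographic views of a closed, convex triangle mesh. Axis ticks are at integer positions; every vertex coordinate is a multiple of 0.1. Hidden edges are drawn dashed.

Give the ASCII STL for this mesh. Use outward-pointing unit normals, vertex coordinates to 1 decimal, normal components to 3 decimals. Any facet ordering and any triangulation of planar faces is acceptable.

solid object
 facet normal -0.339 -0.474 -0.813
  outer loop
   vertex 3.5 3.2 0.8
   vertex 1.5 1.2 2.8
   vertex 1.1 4.4 1.1
  endloop
 endfacet
 facet normal 0.308 -0.809 -0.501
  outer loop
   vertex 3.5 3.2 0.8
   vertex 5.7 1.5 4.9
   vertex 1.5 1.2 2.8
  endloop
 endfacet
 facet normal -0.992 -0.127 -0.007
  outer loop
   vertex 1.3 2.7 3.9
   vertex 1.1 4.4 1.1
   vertex 1.5 1.2 2.8
  endloop
 endfacet
 facet normal -0.328 -0.587 0.740
  outer loop
   vertex 1.3 2.7 3.9
   vertex 1.5 1.2 2.8
   vertex 5.7 1.5 4.9
  endloop
 endfacet
 facet normal -0.154 0.840 0.521
  outer loop
   vertex 4.0 2.7 4.7
   vertex 1.1 4.4 1.1
   vertex 1.3 2.7 3.9
  endloop
 endfacet
 facet normal -0.276 -0.236 0.932
  outer loop
   vertex 4.0 2.7 4.7
   vertex 1.3 2.7 3.9
   vertex 5.7 1.5 4.9
  endloop
 endfacet
 facet normal 0.452 0.890 0.056
  outer loop
   vertex 4.0 2.7 4.7
   vertex 3.5 3.2 0.8
   vertex 1.1 4.4 1.1
  endloop
 endfacet
 facet normal 0.574 0.818 0.031
  outer loop
   vertex 4.0 2.7 4.7
   vertex 5.7 1.5 4.9
   vertex 3.5 3.2 0.8
  endloop
 endfacet
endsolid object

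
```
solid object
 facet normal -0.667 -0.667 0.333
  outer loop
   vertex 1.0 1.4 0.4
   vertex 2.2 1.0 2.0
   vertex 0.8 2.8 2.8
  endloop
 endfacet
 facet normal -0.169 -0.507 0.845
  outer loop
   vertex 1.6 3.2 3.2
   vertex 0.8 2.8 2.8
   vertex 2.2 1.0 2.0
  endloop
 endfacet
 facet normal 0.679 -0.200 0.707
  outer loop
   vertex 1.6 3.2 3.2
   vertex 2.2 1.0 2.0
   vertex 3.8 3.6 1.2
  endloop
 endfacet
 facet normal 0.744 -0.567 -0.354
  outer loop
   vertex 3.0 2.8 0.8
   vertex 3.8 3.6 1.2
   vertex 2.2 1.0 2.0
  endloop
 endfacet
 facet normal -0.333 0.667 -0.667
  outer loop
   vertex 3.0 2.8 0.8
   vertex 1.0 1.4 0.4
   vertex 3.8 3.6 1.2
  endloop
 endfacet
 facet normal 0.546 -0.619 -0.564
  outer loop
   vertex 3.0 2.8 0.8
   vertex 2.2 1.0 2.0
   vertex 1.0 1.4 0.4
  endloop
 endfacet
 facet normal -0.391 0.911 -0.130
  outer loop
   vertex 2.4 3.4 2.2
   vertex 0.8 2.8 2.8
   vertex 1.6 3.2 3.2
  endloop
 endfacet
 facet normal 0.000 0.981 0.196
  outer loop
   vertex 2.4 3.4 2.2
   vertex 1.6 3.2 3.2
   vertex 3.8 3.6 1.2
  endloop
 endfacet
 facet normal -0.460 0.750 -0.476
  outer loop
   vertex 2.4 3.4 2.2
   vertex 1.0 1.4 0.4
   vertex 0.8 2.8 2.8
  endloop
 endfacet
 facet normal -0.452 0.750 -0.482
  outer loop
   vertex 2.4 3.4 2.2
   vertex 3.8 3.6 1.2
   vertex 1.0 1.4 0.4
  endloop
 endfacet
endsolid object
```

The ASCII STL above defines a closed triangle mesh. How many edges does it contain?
15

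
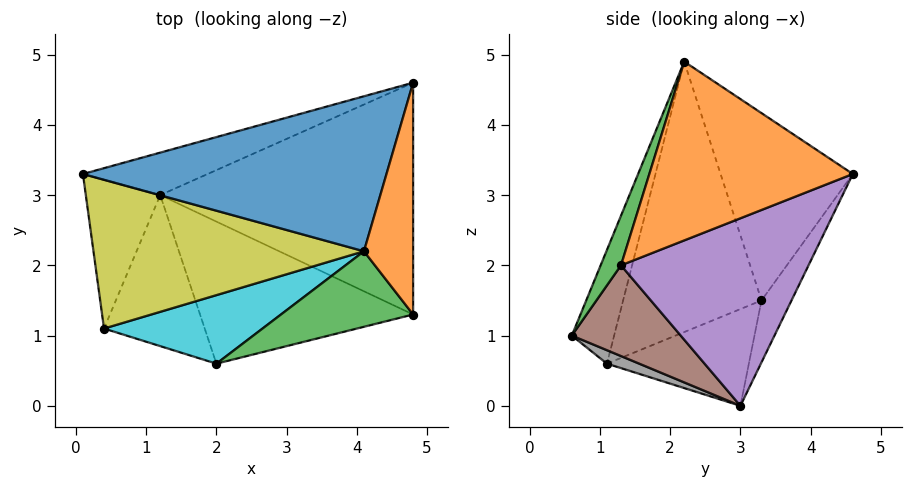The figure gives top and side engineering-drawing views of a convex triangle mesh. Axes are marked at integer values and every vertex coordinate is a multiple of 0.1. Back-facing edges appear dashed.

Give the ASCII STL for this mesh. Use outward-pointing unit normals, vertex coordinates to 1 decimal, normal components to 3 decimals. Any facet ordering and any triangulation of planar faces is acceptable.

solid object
 facet normal -0.426 0.585 0.690
  outer loop
   vertex 4.1 2.2 4.9
   vertex 4.8 4.6 3.3
   vertex 0.1 3.3 1.5
  endloop
 endfacet
 facet normal 0.959 -0.104 0.264
  outer loop
   vertex 4.1 2.2 4.9
   vertex 4.8 1.3 2.0
   vertex 4.8 4.6 3.3
  endloop
 endfacet
 facet normal 0.120 -0.940 0.321
  outer loop
   vertex 2.0 0.6 1.0
   vertex 4.8 1.3 2.0
   vertex 4.1 2.2 4.9
  endloop
 endfacet
 facet normal -0.147 0.944 -0.297
  outer loop
   vertex 1.2 3.0 0.0
   vertex 0.1 3.3 1.5
   vertex 4.8 4.6 3.3
  endloop
 endfacet
 facet normal 0.568 0.302 -0.766
  outer loop
   vertex 1.2 3.0 0.0
   vertex 4.8 4.6 3.3
   vertex 4.8 1.3 2.0
  endloop
 endfacet
 facet normal 0.380 -0.245 -0.892
  outer loop
   vertex 1.2 3.0 0.0
   vertex 4.8 1.3 2.0
   vertex 2.0 0.6 1.0
  endloop
 endfacet
 facet normal -0.785 0.140 -0.604
  outer loop
   vertex 0.4 1.1 0.6
   vertex 0.1 3.3 1.5
   vertex 1.2 3.0 0.0
  endloop
 endfacet
 facet normal 0.124 -0.346 -0.930
  outer loop
   vertex 0.4 1.1 0.6
   vertex 1.2 3.0 0.0
   vertex 2.0 0.6 1.0
  endloop
 endfacet
 facet normal -0.660 -0.360 0.660
  outer loop
   vertex 0.4 1.1 0.6
   vertex 4.1 2.2 4.9
   vertex 0.1 3.3 1.5
  endloop
 endfacet
 facet normal -0.370 -0.772 0.516
  outer loop
   vertex 0.4 1.1 0.6
   vertex 2.0 0.6 1.0
   vertex 4.1 2.2 4.9
  endloop
 endfacet
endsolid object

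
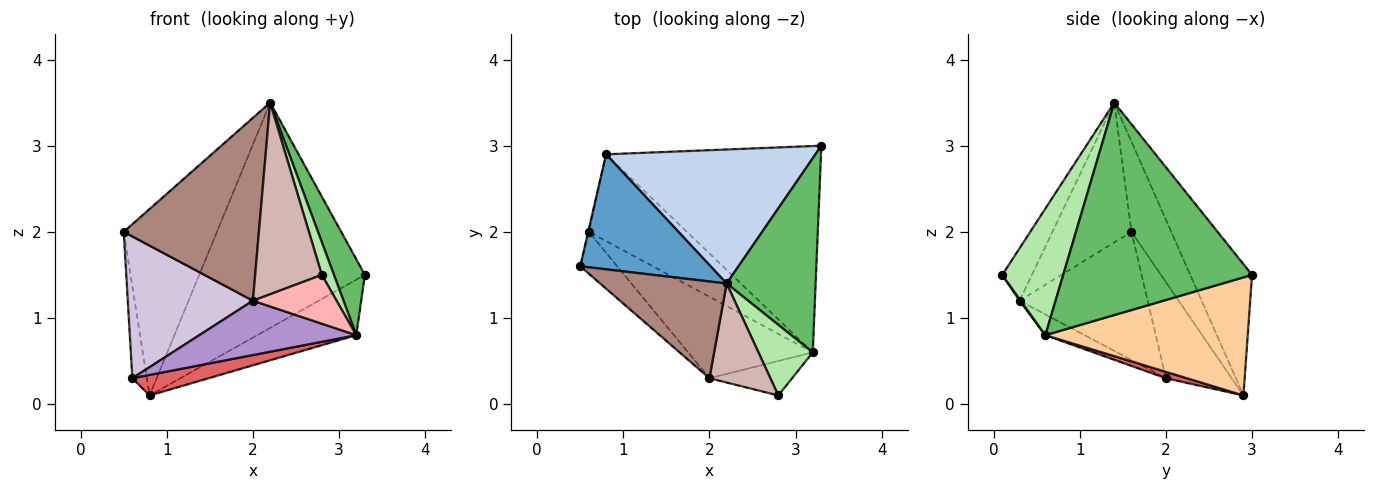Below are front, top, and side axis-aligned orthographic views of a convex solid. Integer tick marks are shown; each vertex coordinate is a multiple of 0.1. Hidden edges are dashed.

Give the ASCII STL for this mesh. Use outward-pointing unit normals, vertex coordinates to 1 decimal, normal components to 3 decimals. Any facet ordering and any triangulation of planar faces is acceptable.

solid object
 facet normal -0.341 0.800 0.493
  outer loop
   vertex 2.2 1.4 3.5
   vertex 0.8 2.9 0.1
   vertex 0.5 1.6 2.0
  endloop
 endfacet
 facet normal -0.305 0.818 0.487
  outer loop
   vertex 2.2 1.4 3.5
   vertex 3.3 3.0 1.5
   vertex 0.8 2.9 0.1
  endloop
 endfacet
 facet normal -0.976 0.215 -0.007
  outer loop
   vertex 0.6 2.0 0.3
   vertex 0.5 1.6 2.0
   vertex 0.8 2.9 0.1
  endloop
 endfacet
 facet normal 0.469 0.229 -0.853
  outer loop
   vertex 3.2 0.6 0.8
   vertex 0.8 2.9 0.1
   vertex 3.3 3.0 1.5
  endloop
 endfacet
 facet normal 0.912 -0.149 0.382
  outer loop
   vertex 3.2 0.6 0.8
   vertex 3.3 3.0 1.5
   vertex 2.2 1.4 3.5
  endloop
 endfacet
 facet normal 0.904 -0.180 0.388
  outer loop
   vertex 3.2 0.6 0.8
   vertex 2.2 1.4 3.5
   vertex 2.8 0.1 1.5
  endloop
 endfacet
 facet normal 0.063 -0.230 -0.971
  outer loop
   vertex 3.2 0.6 0.8
   vertex 0.6 2.0 0.3
   vertex 0.8 2.9 0.1
  endloop
 endfacet
 facet normal 0.012 -0.817 -0.577
  outer loop
   vertex 2.0 0.3 1.2
   vertex 3.2 0.6 0.8
   vertex 2.8 0.1 1.5
  endloop
 endfacet
 facet normal -0.137 -0.549 -0.824
  outer loop
   vertex 2.0 0.3 1.2
   vertex 0.6 2.0 0.3
   vertex 3.2 0.6 0.8
  endloop
 endfacet
 facet normal -0.701 -0.684 -0.202
  outer loop
   vertex 2.0 0.3 1.2
   vertex 0.5 1.6 2.0
   vertex 0.6 2.0 0.3
  endloop
 endfacet
 facet normal -0.459 -0.785 0.415
  outer loop
   vertex 2.0 0.3 1.2
   vertex 2.2 1.4 3.5
   vertex 0.5 1.6 2.0
  endloop
 endfacet
 facet normal -0.367 -0.826 0.427
  outer loop
   vertex 2.0 0.3 1.2
   vertex 2.8 0.1 1.5
   vertex 2.2 1.4 3.5
  endloop
 endfacet
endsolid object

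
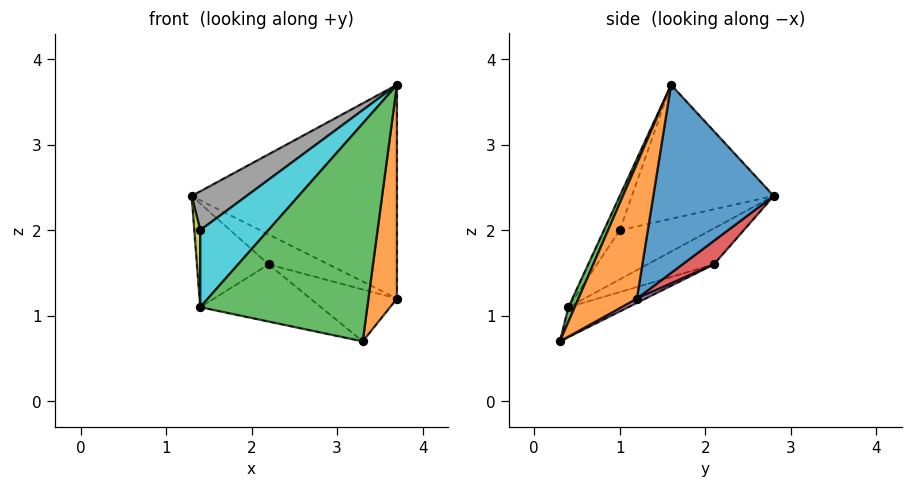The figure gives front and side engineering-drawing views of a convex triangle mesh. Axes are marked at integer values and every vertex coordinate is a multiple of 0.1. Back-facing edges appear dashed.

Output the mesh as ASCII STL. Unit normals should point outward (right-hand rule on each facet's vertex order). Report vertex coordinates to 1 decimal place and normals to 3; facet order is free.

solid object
 facet normal 0.501 0.854 -0.137
  outer loop
   vertex 3.7 1.6 3.7
   vertex 3.7 1.2 1.2
   vertex 1.3 2.8 2.4
  endloop
 endfacet
 facet normal 0.897 -0.437 0.070
  outer loop
   vertex 3.7 1.6 3.7
   vertex 3.3 0.3 0.7
   vertex 3.7 1.2 1.2
  endloop
 endfacet
 facet normal 0.034 -0.919 0.393
  outer loop
   vertex 1.4 0.4 1.1
   vertex 3.3 0.3 0.7
   vertex 3.7 1.6 3.7
  endloop
 endfacet
 facet normal 0.450 0.859 -0.245
  outer loop
   vertex 2.2 2.1 1.6
   vertex 1.3 2.8 2.4
   vertex 3.7 1.2 1.2
  endloop
 endfacet
 facet normal 0.046 0.469 -0.882
  outer loop
   vertex 2.2 2.1 1.6
   vertex 3.7 1.2 1.2
   vertex 3.3 0.3 0.7
  endloop
 endfacet
 facet normal -0.394 0.425 -0.815
  outer loop
   vertex 2.2 2.1 1.6
   vertex 1.4 0.4 1.1
   vertex 1.3 2.8 2.4
  endloop
 endfacet
 facet normal -0.175 0.353 -0.919
  outer loop
   vertex 2.2 2.1 1.6
   vertex 3.3 0.3 0.7
   vertex 1.4 0.4 1.1
  endloop
 endfacet
 facet normal -0.545 -0.211 0.812
  outer loop
   vertex 1.4 1.0 2.0
   vertex 3.7 1.6 3.7
   vertex 1.3 2.8 2.4
  endloop
 endfacet
 facet normal -0.997 -0.065 0.043
  outer loop
   vertex 1.4 1.0 2.0
   vertex 1.3 2.8 2.4
   vertex 1.4 0.4 1.1
  endloop
 endfacet
 facet normal -0.189 -0.817 0.545
  outer loop
   vertex 1.4 1.0 2.0
   vertex 1.4 0.4 1.1
   vertex 3.7 1.6 3.7
  endloop
 endfacet
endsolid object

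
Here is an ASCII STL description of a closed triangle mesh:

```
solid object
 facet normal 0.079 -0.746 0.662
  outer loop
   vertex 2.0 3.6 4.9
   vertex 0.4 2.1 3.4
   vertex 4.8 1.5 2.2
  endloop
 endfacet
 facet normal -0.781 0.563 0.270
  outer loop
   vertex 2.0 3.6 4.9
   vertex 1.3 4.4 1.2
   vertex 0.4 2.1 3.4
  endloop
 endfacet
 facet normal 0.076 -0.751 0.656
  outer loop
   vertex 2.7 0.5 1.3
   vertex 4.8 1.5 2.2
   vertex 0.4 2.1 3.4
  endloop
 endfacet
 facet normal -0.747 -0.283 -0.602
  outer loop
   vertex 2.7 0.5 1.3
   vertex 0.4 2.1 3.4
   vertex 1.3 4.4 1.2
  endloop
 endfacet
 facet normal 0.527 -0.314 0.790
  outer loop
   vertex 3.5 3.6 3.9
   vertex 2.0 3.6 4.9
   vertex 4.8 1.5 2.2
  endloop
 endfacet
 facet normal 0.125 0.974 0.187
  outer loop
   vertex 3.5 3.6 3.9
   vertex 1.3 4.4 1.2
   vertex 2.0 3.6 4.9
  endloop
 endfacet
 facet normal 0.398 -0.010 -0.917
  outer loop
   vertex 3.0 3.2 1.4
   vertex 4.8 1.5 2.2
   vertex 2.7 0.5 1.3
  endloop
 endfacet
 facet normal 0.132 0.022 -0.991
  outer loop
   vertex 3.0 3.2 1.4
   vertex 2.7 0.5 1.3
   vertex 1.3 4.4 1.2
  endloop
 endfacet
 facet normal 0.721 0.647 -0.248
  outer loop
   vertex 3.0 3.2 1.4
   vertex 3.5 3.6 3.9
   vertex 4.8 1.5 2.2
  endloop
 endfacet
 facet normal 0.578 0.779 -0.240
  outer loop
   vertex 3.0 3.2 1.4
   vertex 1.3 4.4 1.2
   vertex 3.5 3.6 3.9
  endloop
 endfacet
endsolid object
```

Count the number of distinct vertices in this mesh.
7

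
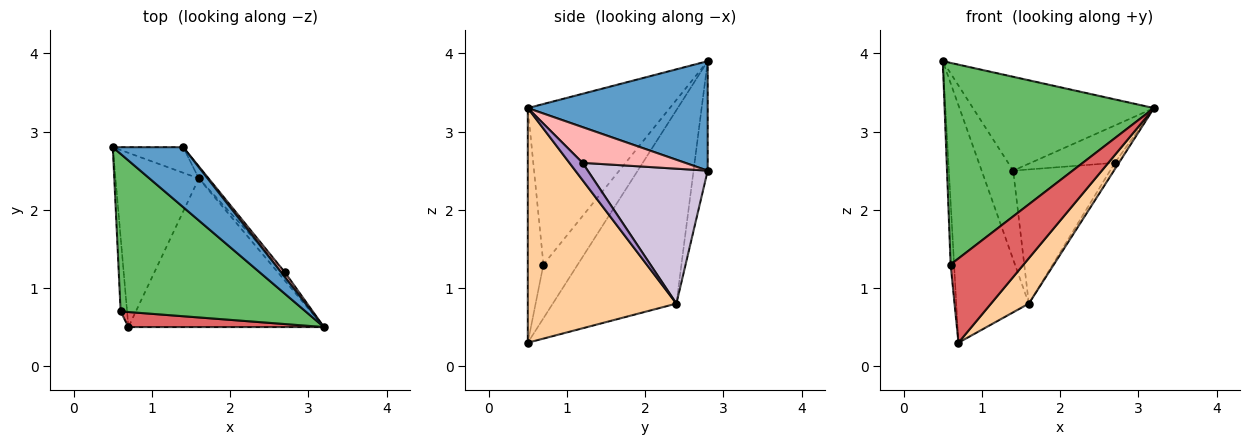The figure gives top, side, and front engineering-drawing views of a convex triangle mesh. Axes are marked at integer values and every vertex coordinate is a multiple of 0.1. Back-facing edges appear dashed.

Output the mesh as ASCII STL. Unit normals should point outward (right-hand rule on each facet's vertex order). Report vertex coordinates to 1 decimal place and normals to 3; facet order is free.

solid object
 facet normal 0.642 0.646 0.413
  outer loop
   vertex 1.4 2.8 2.5
   vertex 0.5 2.8 3.9
   vertex 3.2 0.5 3.3
  endloop
 endfacet
 facet normal -0.808 0.475 -0.348
  outer loop
   vertex 1.6 2.4 0.8
   vertex 0.7 0.5 0.3
   vertex 0.5 2.8 3.9
  endloop
 endfacet
 facet normal -0.395 0.883 -0.254
  outer loop
   vertex 1.6 2.4 0.8
   vertex 0.5 2.8 3.9
   vertex 1.4 2.8 2.5
  endloop
 endfacet
 facet normal 0.754 -0.192 -0.628
  outer loop
   vertex 1.6 2.4 0.8
   vertex 3.2 0.5 3.3
   vertex 0.7 0.5 0.3
  endloop
 endfacet
 facet normal -0.471 -0.695 0.543
  outer loop
   vertex 0.6 0.7 1.3
   vertex 3.2 0.5 3.3
   vertex 0.5 2.8 3.9
  endloop
 endfacet
 facet normal -0.988 0.100 -0.119
  outer loop
   vertex 0.6 0.7 1.3
   vertex 0.5 2.8 3.9
   vertex 0.7 0.5 0.3
  endloop
 endfacet
 facet normal -0.206 -0.963 0.172
  outer loop
   vertex 0.6 0.7 1.3
   vertex 0.7 0.5 0.3
   vertex 3.2 0.5 3.3
  endloop
 endfacet
 facet normal 0.771 0.632 0.081
  outer loop
   vertex 2.7 1.2 2.6
   vertex 1.4 2.8 2.5
   vertex 3.2 0.5 3.3
  endloop
 endfacet
 facet normal 0.891 0.276 -0.361
  outer loop
   vertex 2.7 1.2 2.6
   vertex 3.2 0.5 3.3
   vertex 1.6 2.4 0.8
  endloop
 endfacet
 facet normal 0.777 0.627 -0.056
  outer loop
   vertex 2.7 1.2 2.6
   vertex 1.6 2.4 0.8
   vertex 1.4 2.8 2.5
  endloop
 endfacet
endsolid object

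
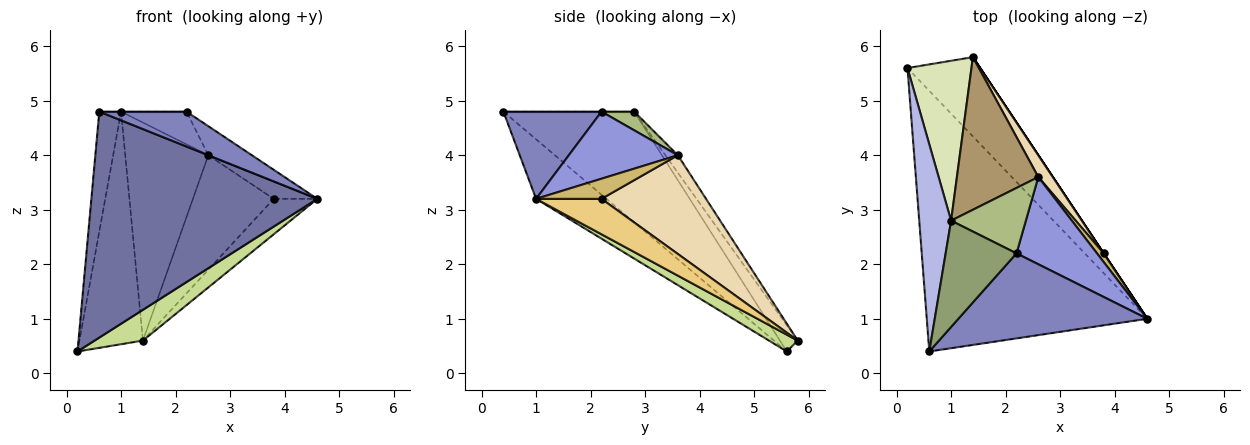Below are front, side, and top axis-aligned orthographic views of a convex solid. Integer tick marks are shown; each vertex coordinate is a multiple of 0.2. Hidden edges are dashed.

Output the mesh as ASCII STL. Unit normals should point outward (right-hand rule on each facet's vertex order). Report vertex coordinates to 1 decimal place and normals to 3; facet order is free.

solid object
 facet normal -0.200 -0.642 -0.740
  outer loop
   vertex 0.6 0.4 4.8
   vertex 0.2 5.6 0.4
   vertex 4.6 1.0 3.2
  endloop
 endfacet
 facet normal 0.393 -0.349 0.851
  outer loop
   vertex 2.2 2.2 4.8
   vertex 0.6 0.4 4.8
   vertex 4.6 1.0 3.2
  endloop
 endfacet
 facet normal 0.620 0.248 0.744
  outer loop
   vertex 2.6 3.6 4.0
   vertex 2.2 2.2 4.8
   vertex 4.6 1.0 3.2
  endloop
 endfacet
 facet normal -0.949 0.158 0.273
  outer loop
   vertex 1.0 2.8 4.8
   vertex 0.2 5.6 0.4
   vertex 0.6 0.4 4.8
  endloop
 endfacet
 facet normal 0.000 0.000 1.000
  outer loop
   vertex 1.0 2.8 4.8
   vertex 0.6 0.4 4.8
   vertex 2.2 2.2 4.8
  endloop
 endfacet
 facet normal 0.218 0.436 0.873
  outer loop
   vertex 1.0 2.8 4.8
   vertex 2.2 2.2 4.8
   vertex 2.6 3.6 4.0
  endloop
 endfacet
 facet normal 0.211 -0.353 -0.911
  outer loop
   vertex 1.4 5.8 0.6
   vertex 4.6 1.0 3.2
   vertex 0.2 5.6 0.4
  endloop
 endfacet
 facet normal -0.226 0.803 0.552
  outer loop
   vertex 1.4 5.8 0.6
   vertex 0.2 5.6 0.4
   vertex 1.0 2.8 4.8
  endloop
 endfacet
 facet normal -0.122 0.813 0.569
  outer loop
   vertex 1.4 5.8 0.6
   vertex 1.0 2.8 4.8
   vertex 2.6 3.6 4.0
  endloop
 endfacet
 facet normal 0.802 0.535 0.267
  outer loop
   vertex 3.8 2.2 3.2
   vertex 2.6 3.6 4.0
   vertex 4.6 1.0 3.2
  endloop
 endfacet
 facet normal 0.832 0.555 0.000
  outer loop
   vertex 3.8 2.2 3.2
   vertex 4.6 1.0 3.2
   vertex 1.4 5.8 0.6
  endloop
 endfacet
 facet normal 0.786 0.607 0.116
  outer loop
   vertex 3.8 2.2 3.2
   vertex 1.4 5.8 0.6
   vertex 2.6 3.6 4.0
  endloop
 endfacet
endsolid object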